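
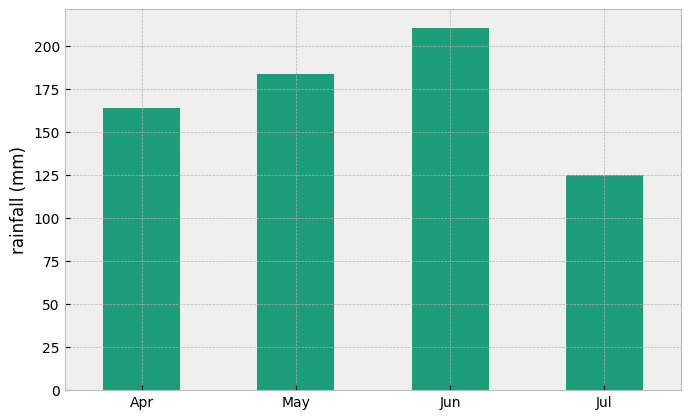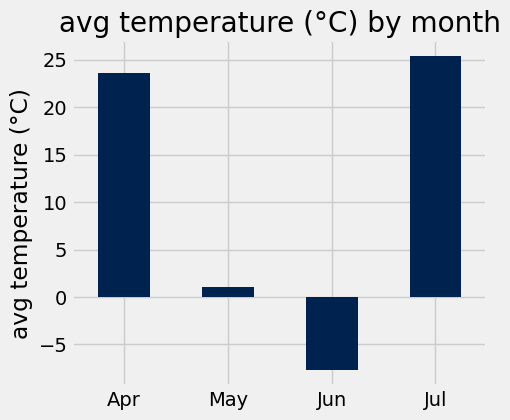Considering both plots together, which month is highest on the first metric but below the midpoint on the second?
Chart 2 median avg temperature (°C) ≈ 10; below-median months: May, Jun. Among those, Jun has the highest rainfall (mm) (≈ 220).

Jun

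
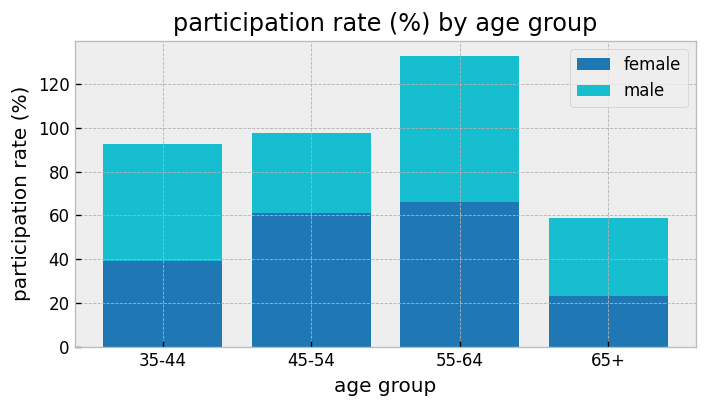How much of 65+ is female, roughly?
female top ≈ 20, bottom ≈ 0; segment ≈ 20.

≈ 20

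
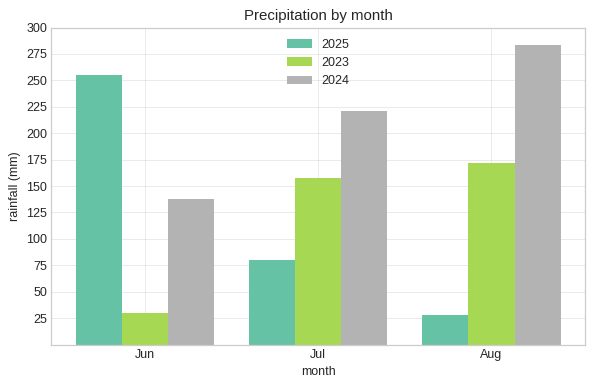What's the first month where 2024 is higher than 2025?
Jul

Jun: 2024 ≈ 150 vs 2025 ≈ 250 (not yet); Jul: 2024 ≈ 225 vs 2025 ≈ 75 (first crossover).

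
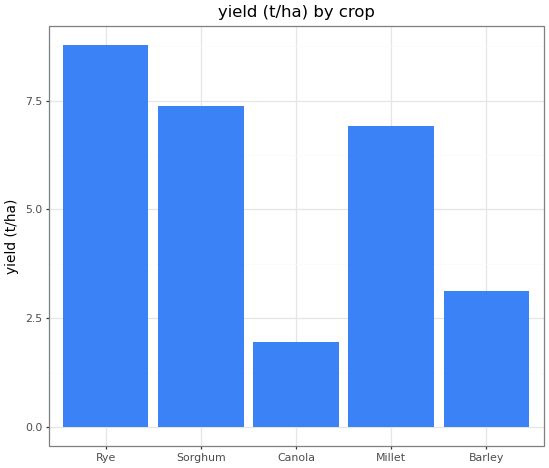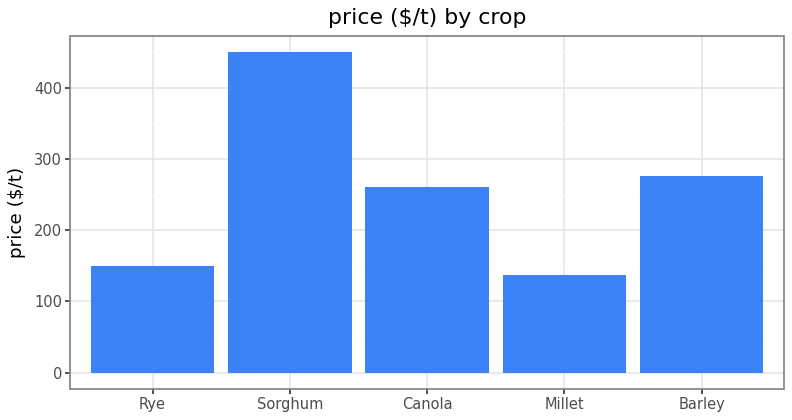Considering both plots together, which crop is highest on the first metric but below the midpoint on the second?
Rye

Chart 2 median price ($/t) ≈ 250; below-median crops: Rye, Millet. Among those, Rye has the highest yield (t/ha) (≈ 9).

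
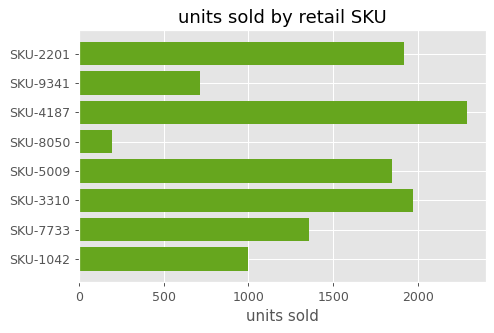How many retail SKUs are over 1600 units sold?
Above 1600: SKU-2201, SKU-4187, SKU-5009, SKU-3310.

4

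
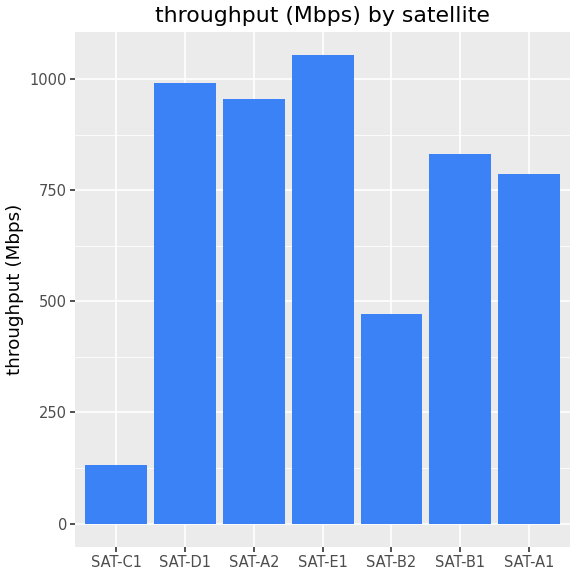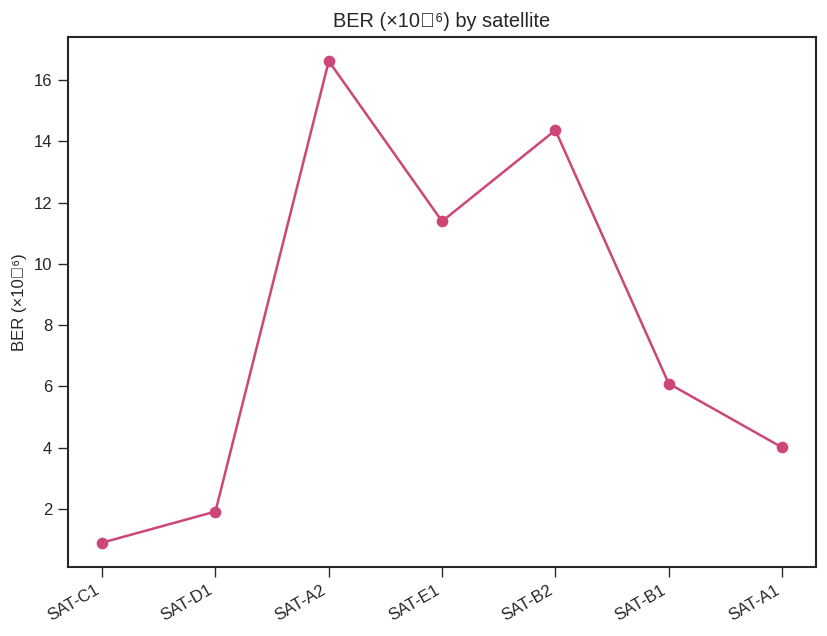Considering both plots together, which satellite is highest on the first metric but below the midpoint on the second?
SAT-D1

Chart 2 median BER (×10⁻⁶) ≈ 6; below-median satellites: SAT-C1, SAT-D1, SAT-A1. Among those, SAT-D1 has the highest throughput (Mbps) (≈ 1000).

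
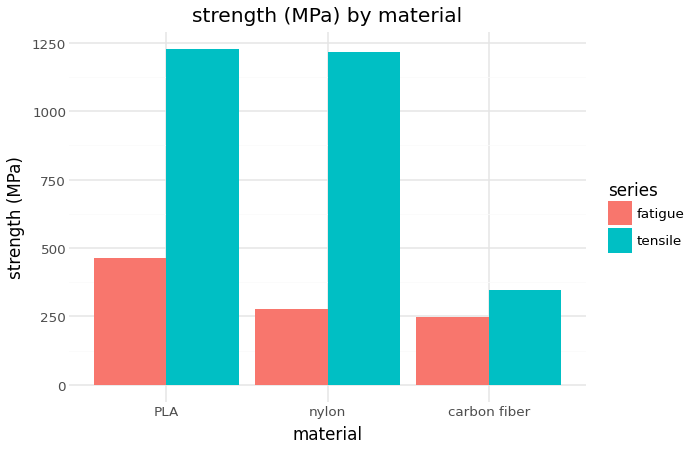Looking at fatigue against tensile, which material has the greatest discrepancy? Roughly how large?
nylon, ≈ 1000 MPa

nylon: fatigue ≈ 200, tensile ≈ 1200 → gap ≈ 1000. Next-largest (PLA) is only ≈ 800.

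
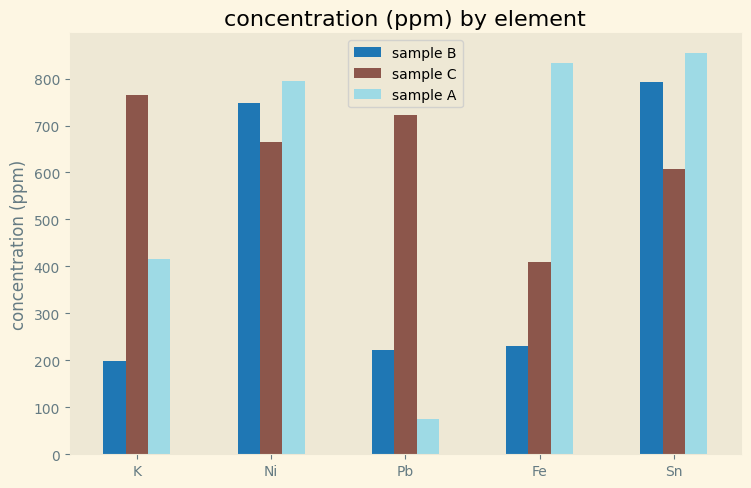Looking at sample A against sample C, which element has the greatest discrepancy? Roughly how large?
Pb: sample A ≈ 100, sample C ≈ 700 → gap ≈ 600. Next-largest (Fe) is only ≈ 400.

Pb, ≈ 600 ppm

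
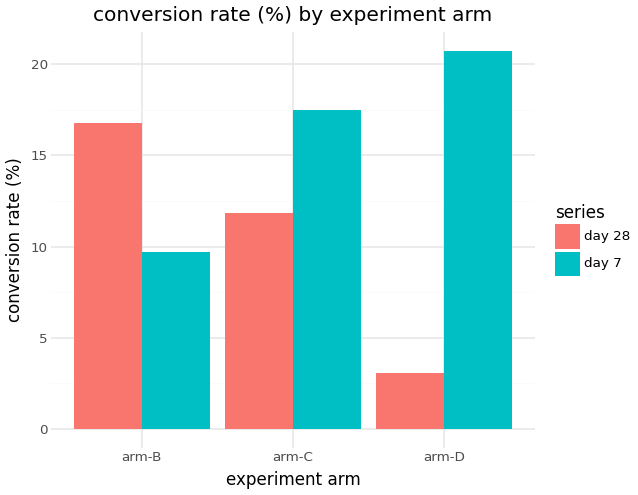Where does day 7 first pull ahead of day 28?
arm-B: day 7 ≈ 10 vs day 28 ≈ 16 (not yet); arm-C: day 7 ≈ 18 vs day 28 ≈ 12 (first crossover).

arm-C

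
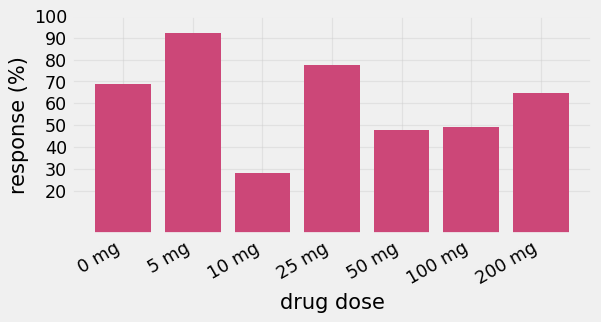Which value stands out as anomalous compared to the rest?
10 mg

10 mg ≈ 30; the rest sit between ≈ 50 and ≈ 90.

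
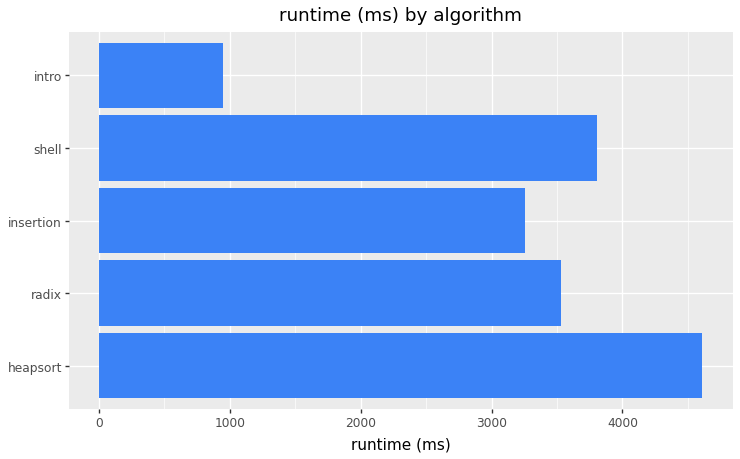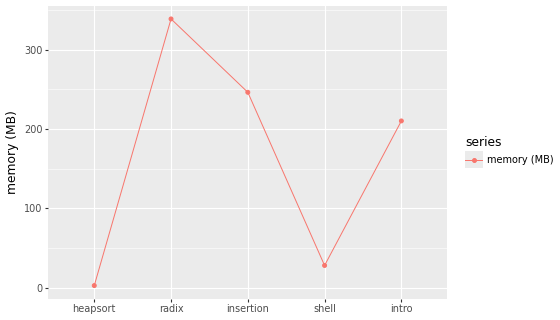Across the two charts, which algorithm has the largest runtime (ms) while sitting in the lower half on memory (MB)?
Chart 2 median memory (MB) ≈ 200; below-median algorithms: heapsort, shell. Among those, heapsort has the highest runtime (ms) (≈ 4500).

heapsort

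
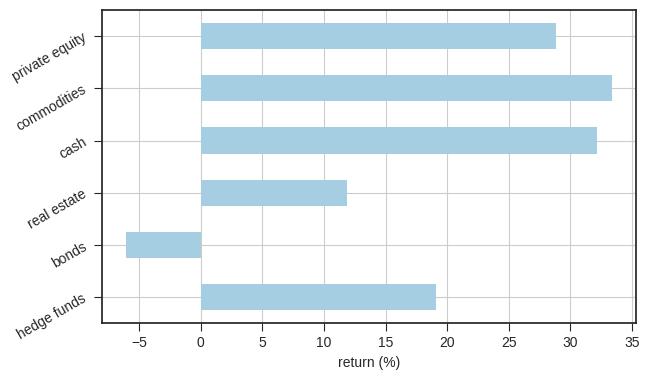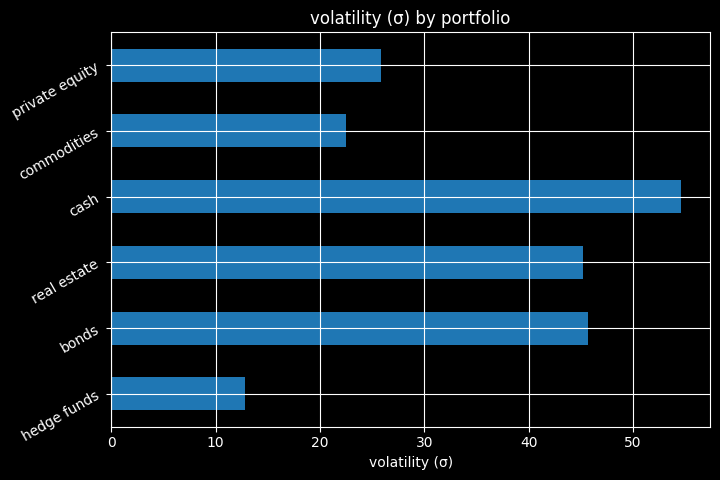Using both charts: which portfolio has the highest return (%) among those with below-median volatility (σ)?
Chart 2 median volatility (σ) ≈ 40; below-median portfolios: hedge funds, commodities, private equity. Among those, commodities has the highest return (%) (≈ 35).

commodities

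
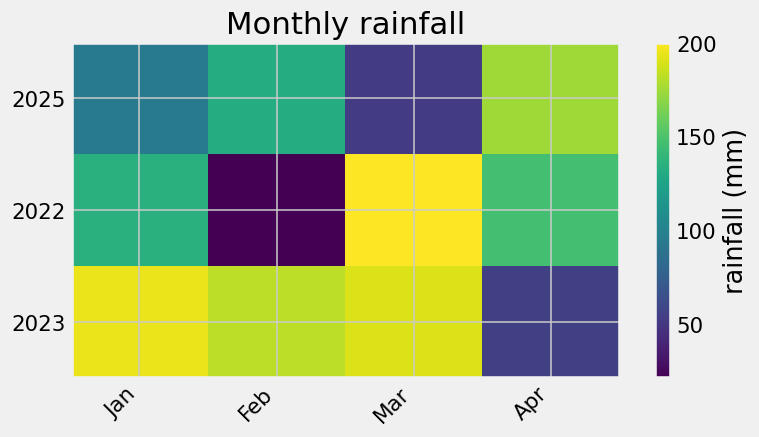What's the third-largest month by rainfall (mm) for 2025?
Jan

Top 4 for 2025: Apr ≈ 180, Feb ≈ 140, Jan ≈ 100, Mar ≈ 60.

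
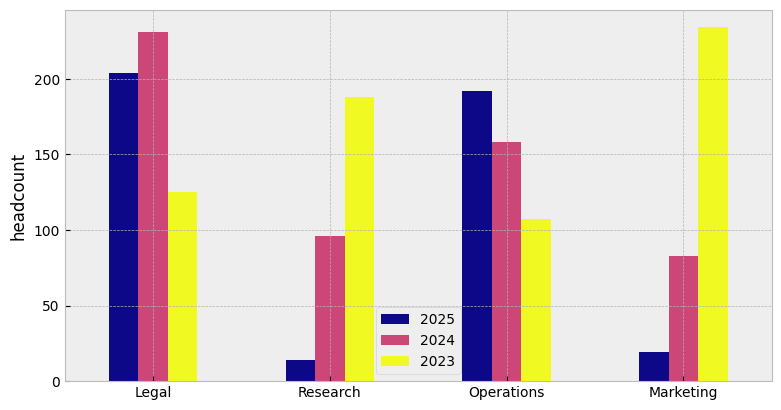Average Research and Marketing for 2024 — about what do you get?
≈ 90

(100 + 80) / 2 ≈ 90.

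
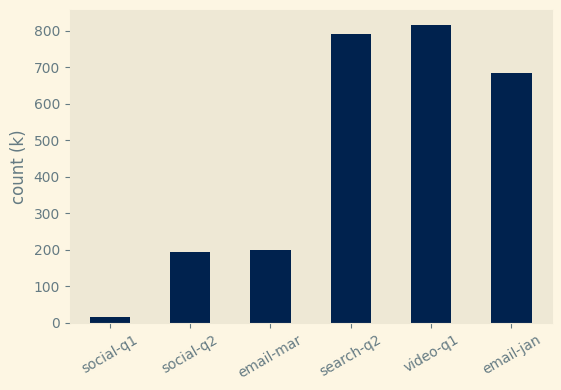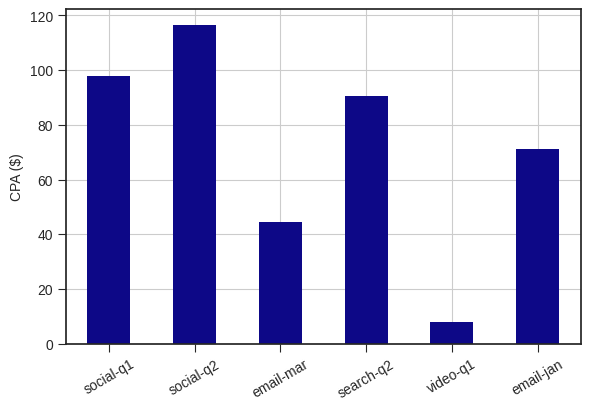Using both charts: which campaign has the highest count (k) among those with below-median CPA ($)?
Chart 2 median CPA ($) ≈ 80; below-median campaigns: email-mar, video-q1, email-jan. Among those, video-q1 has the highest count (k) (≈ 800).

video-q1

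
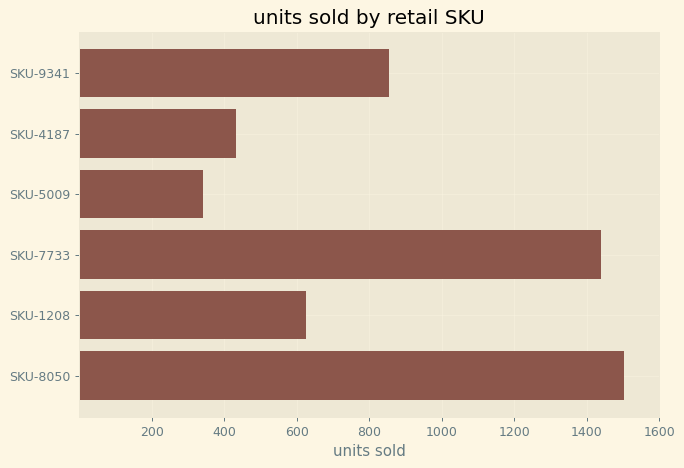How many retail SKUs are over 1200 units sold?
Above 1200: SKU-7733, SKU-8050.

2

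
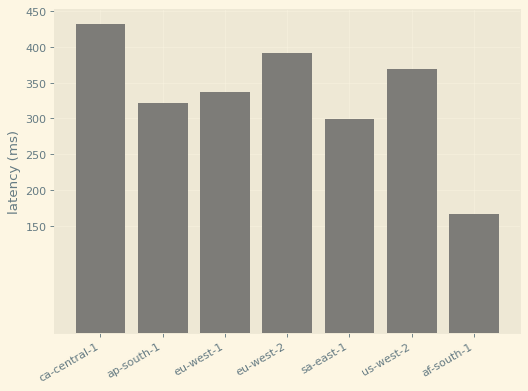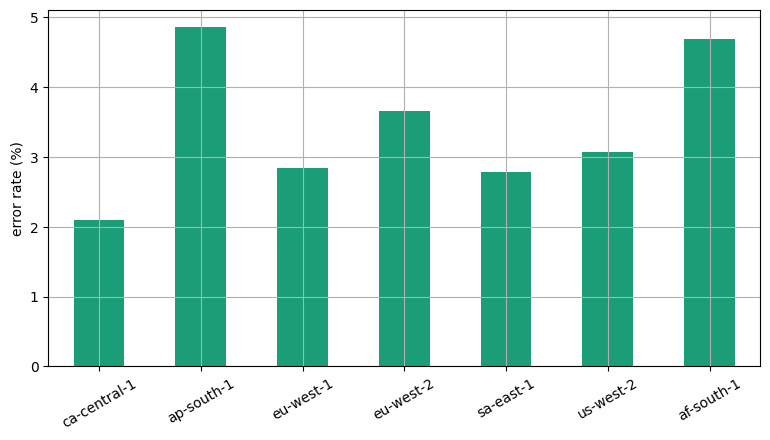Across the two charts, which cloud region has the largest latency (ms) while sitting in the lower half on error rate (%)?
ca-central-1

Chart 2 median error rate (%) ≈ 3; below-median cloud regions: ca-central-1, eu-west-1, sa-east-1. Among those, ca-central-1 has the highest latency (ms) (≈ 450).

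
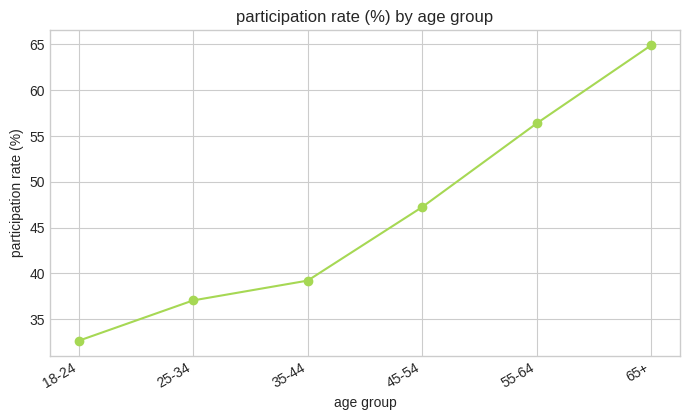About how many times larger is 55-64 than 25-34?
≈ 1.57×

55-64 ≈ 55, 25-34 ≈ 35; 55/35 ≈ 1.57.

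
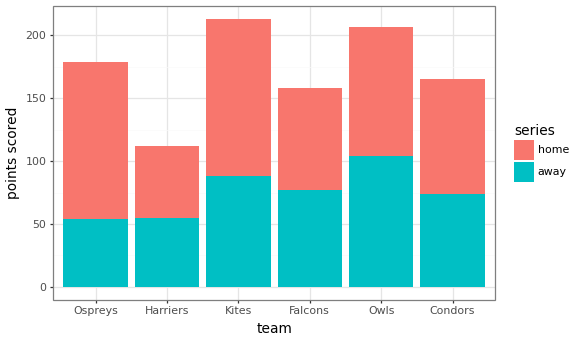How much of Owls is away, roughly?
≈ 100

away top ≈ 100, bottom ≈ 0; segment ≈ 100.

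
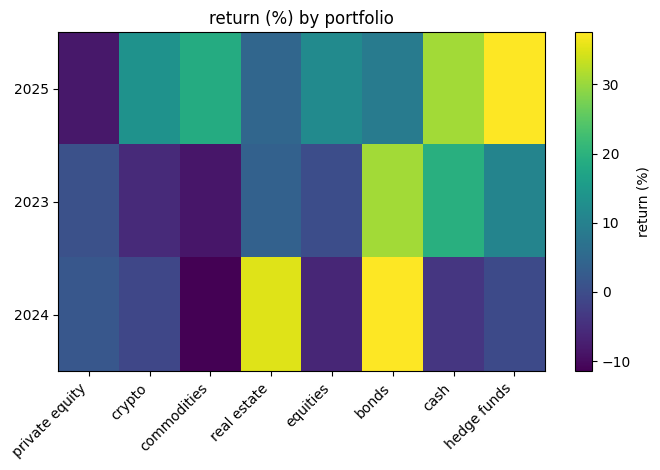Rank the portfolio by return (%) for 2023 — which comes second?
Top 3 for 2023: bonds ≈ 30, cash ≈ 20, hedge funds ≈ 10.

cash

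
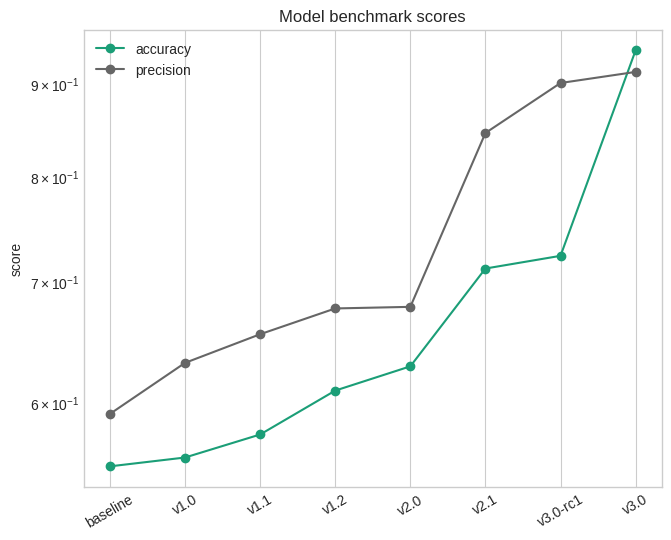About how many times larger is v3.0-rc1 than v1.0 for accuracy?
v3.0-rc1 ≈ 0.70, v1.0 ≈ 0.55; 0.70/0.55 ≈ 1.27.

≈ 1.27×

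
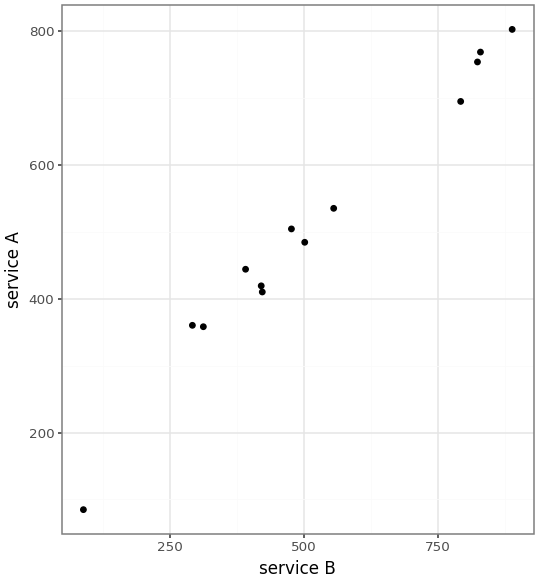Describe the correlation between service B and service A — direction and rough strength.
Points are positively correlated; strong (|r| ≈ 1.0).

positive, strong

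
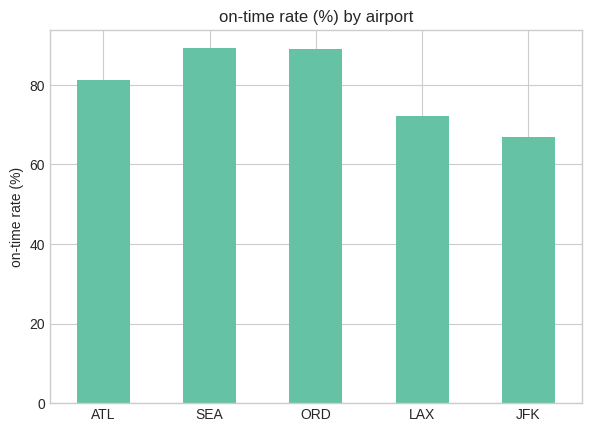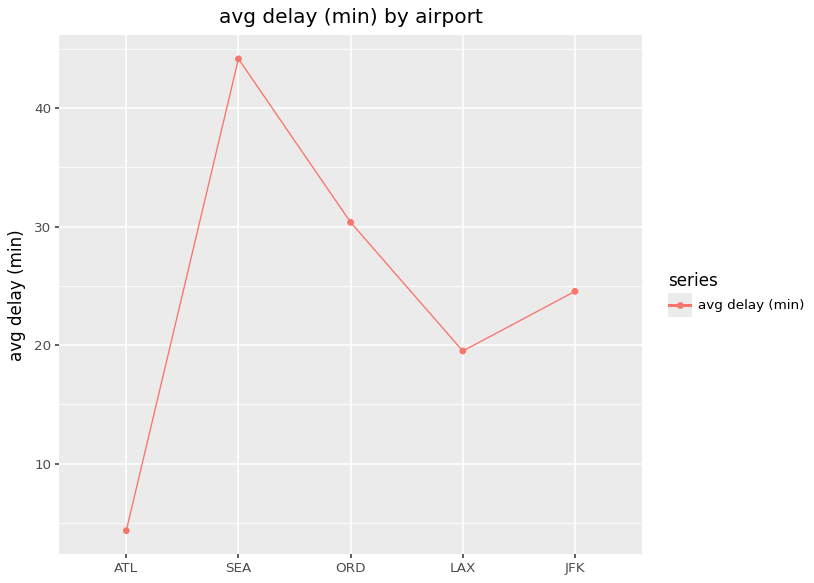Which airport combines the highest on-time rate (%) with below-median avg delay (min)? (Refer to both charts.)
ATL

Chart 2 median avg delay (min) ≈ 25; below-median airports: ATL, LAX. Among those, ATL has the highest on-time rate (%) (≈ 80).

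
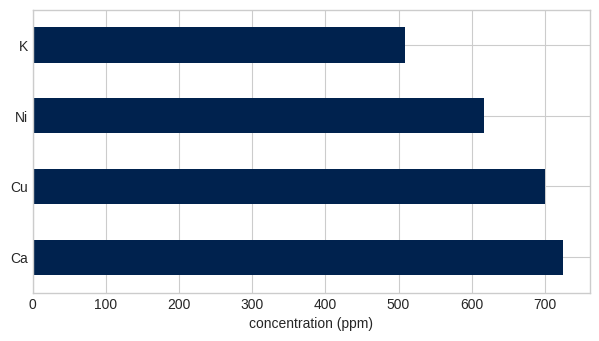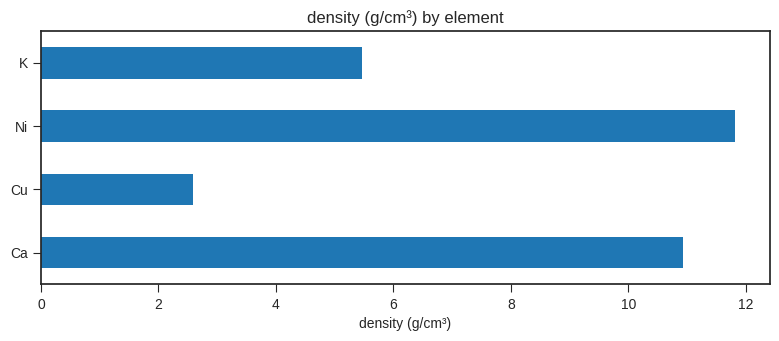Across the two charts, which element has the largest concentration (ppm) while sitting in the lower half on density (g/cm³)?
Cu

Chart 2 median density (g/cm³) ≈ 8; below-median elements: Cu, K. Among those, Cu has the highest concentration (ppm) (≈ 700).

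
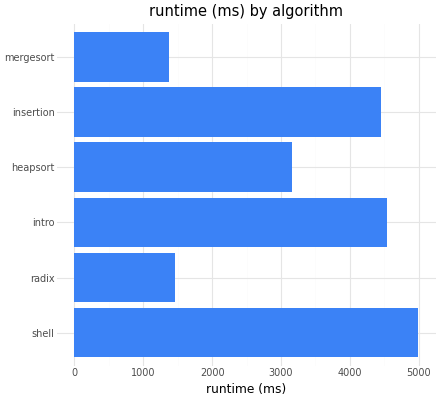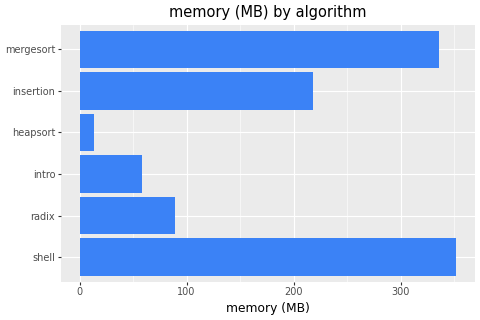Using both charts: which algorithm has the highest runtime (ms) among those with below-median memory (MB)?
Chart 2 median memory (MB) ≈ 150; below-median algorithms: radix, intro, heapsort. Among those, intro has the highest runtime (ms) (≈ 4500).

intro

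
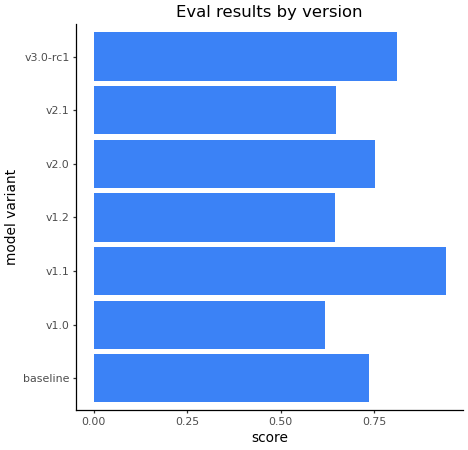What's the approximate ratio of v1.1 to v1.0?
≈ 1.5×

v1.1 ≈ 0.9, v1.0 ≈ 0.6; 0.9/0.6 ≈ 1.5.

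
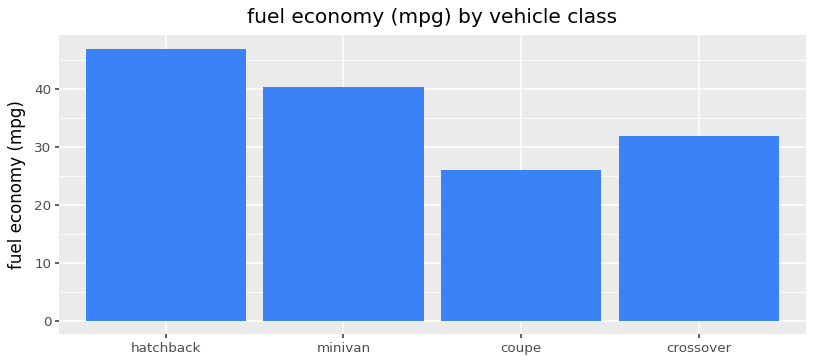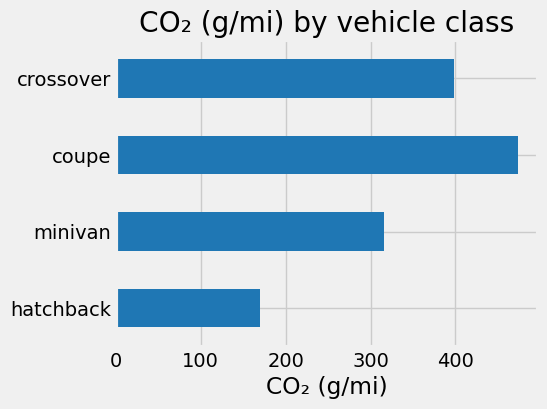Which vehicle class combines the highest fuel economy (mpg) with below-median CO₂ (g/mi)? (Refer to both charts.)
hatchback

Chart 2 median CO₂ (g/mi) ≈ 350; below-median vehicle classes: hatchback, minivan. Among those, hatchback has the highest fuel economy (mpg) (≈ 45).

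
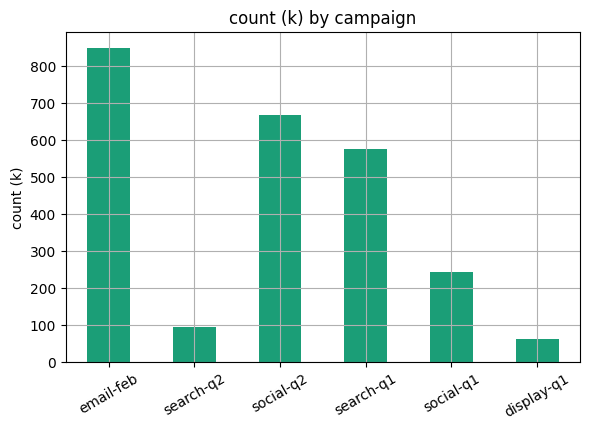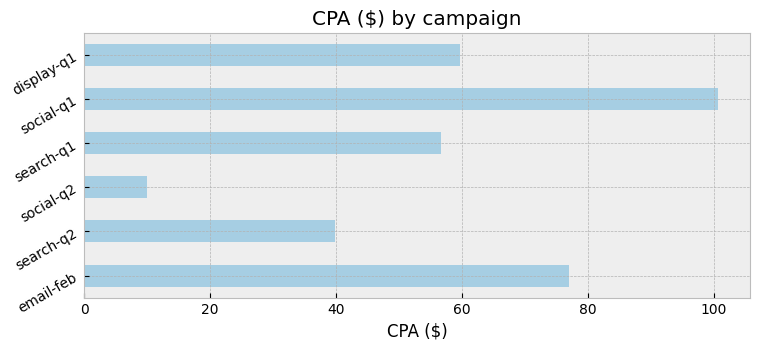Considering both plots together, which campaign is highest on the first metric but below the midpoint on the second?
social-q2

Chart 2 median CPA ($) ≈ 60; below-median campaigns: search-q2, social-q2, search-q1. Among those, social-q2 has the highest count (k) (≈ 700).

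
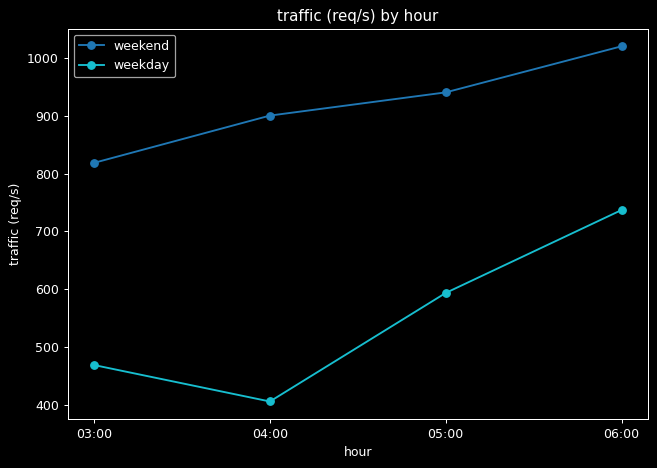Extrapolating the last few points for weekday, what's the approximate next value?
Last three: 400, 600, 700 → slope ≈ 150/step → next ≈ 850.

≈ 850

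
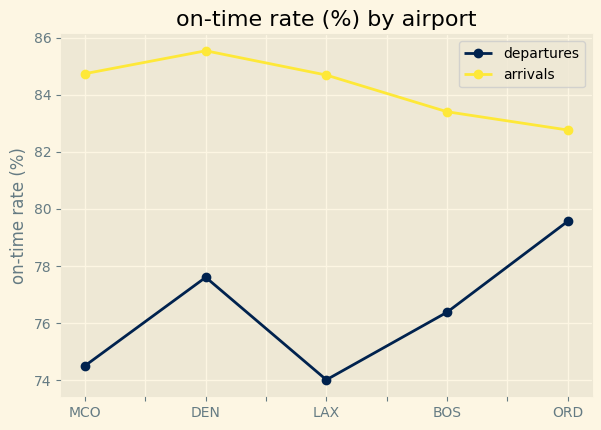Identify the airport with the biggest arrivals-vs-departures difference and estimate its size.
LAX: arrivals ≈ 85, departures ≈ 74 → gap ≈ 11. Next-largest (MCO) is only ≈ 10.

LAX, ≈ 11 %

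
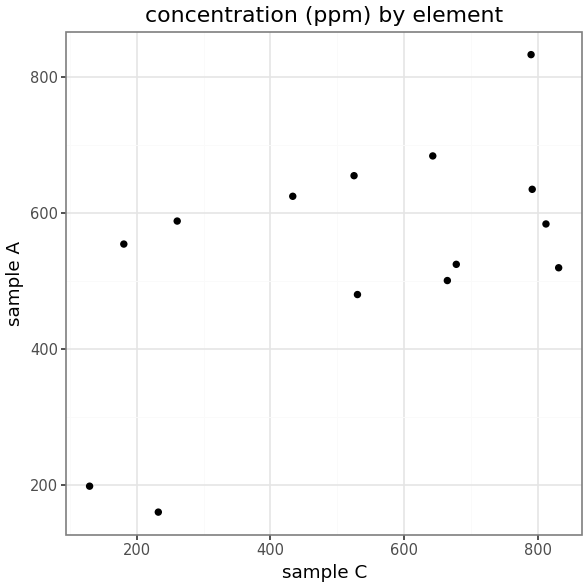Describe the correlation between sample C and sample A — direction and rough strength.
Points are positively correlated; moderate (|r| ≈ 0.6).

positive, moderate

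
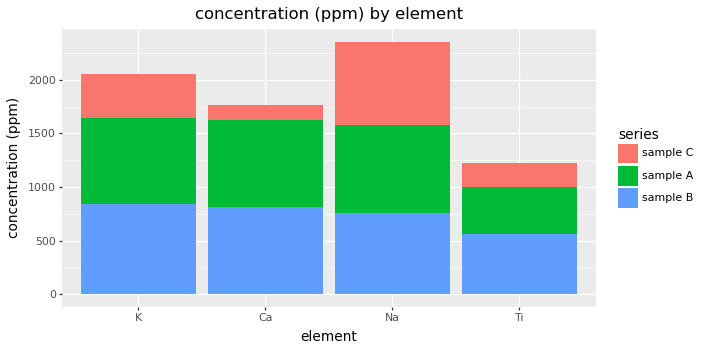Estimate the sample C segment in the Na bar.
≈ 800

sample C top ≈ 2400, bottom ≈ 1600; segment ≈ 800.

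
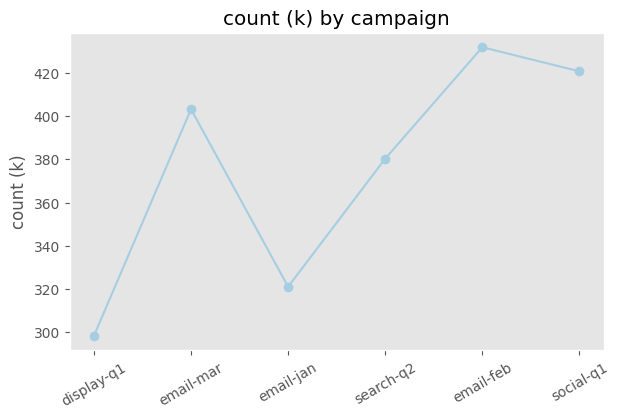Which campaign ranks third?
Top 4: email-feb ≈ 440, social-q1 ≈ 420, email-mar ≈ 400, search-q2 ≈ 380.

email-mar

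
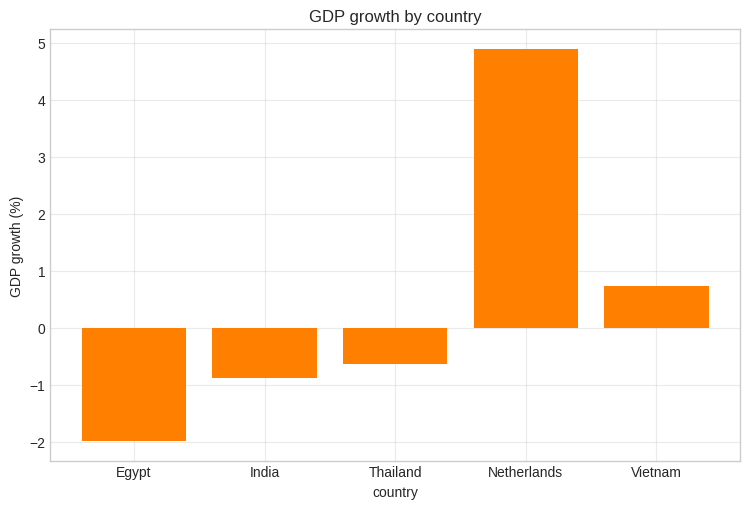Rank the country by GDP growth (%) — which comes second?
Top 3: Netherlands ≈ 5, Vietnam ≈ 1, Thailand ≈ -1.

Vietnam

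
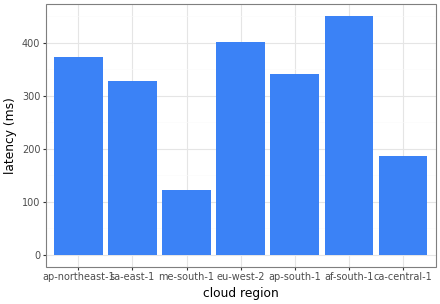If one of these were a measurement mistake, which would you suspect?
me-south-1

me-south-1 ≈ 100; the rest sit between ≈ 200 and ≈ 450.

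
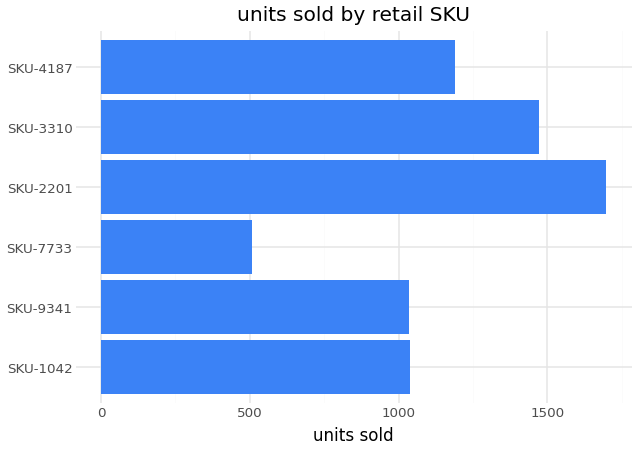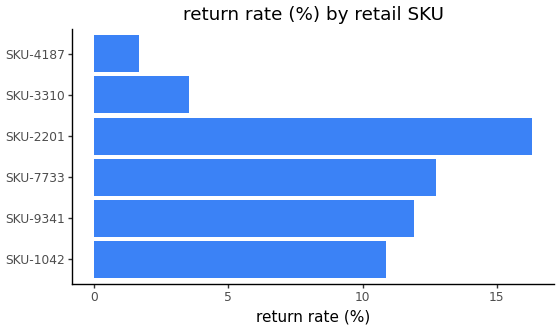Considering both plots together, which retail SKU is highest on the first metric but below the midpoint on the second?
SKU-3310

Chart 2 median return rate (%) ≈ 12; below-median retail SKUs: SKU-1042, SKU-3310, SKU-4187. Among those, SKU-3310 has the highest units sold (≈ 1400).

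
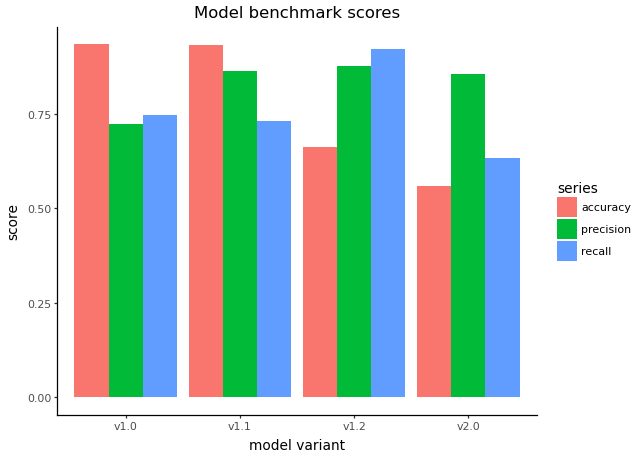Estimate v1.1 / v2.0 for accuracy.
v1.1 ≈ 0.9, v2.0 ≈ 0.6; 0.9/0.6 ≈ 1.5.

≈ 1.5×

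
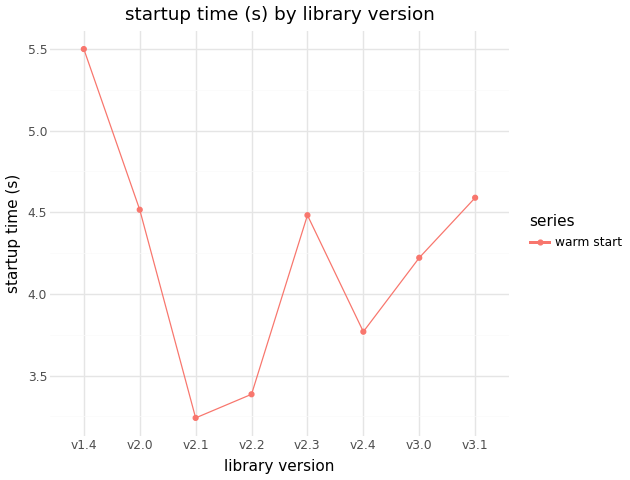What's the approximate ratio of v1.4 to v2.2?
≈ 1.59×

v1.4 ≈ 5.4, v2.2 ≈ 3.4; 5.4/3.4 ≈ 1.59.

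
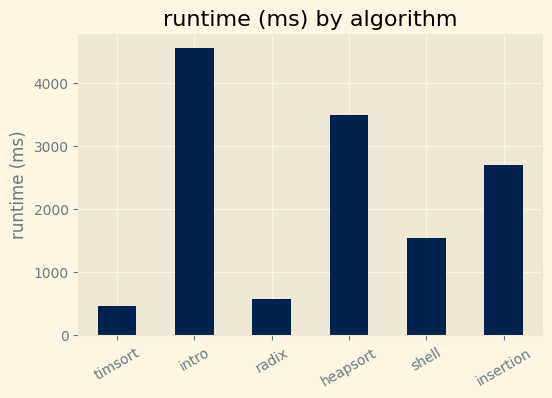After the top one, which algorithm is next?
Top 3: intro ≈ 4500, heapsort ≈ 3500, insertion ≈ 2500.

heapsort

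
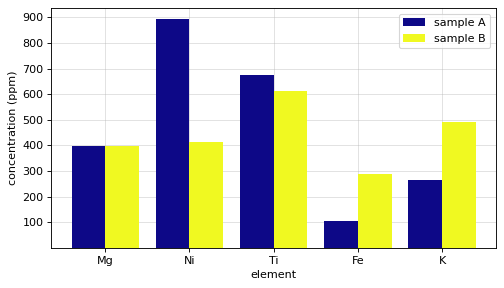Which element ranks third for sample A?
Mg

Top 4 for sample A: Ni ≈ 900, Ti ≈ 700, Mg ≈ 400, K ≈ 300.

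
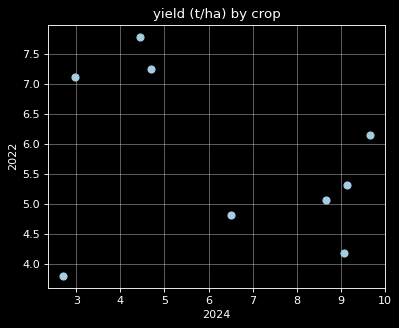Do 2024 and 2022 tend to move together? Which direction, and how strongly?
negative, weak

Points are negatively correlated; weak (|r| ≈ 0.3).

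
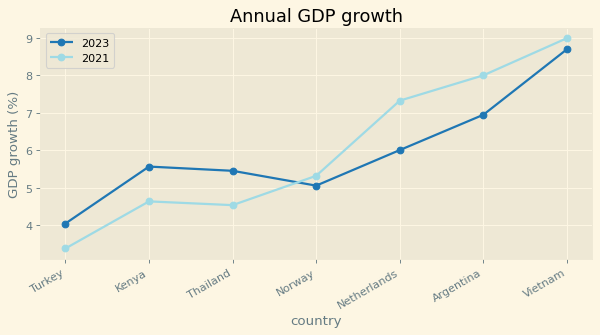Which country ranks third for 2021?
Netherlands

Top 4 for 2021: Vietnam ≈ 9.0, Argentina ≈ 8.0, Netherlands ≈ 7.5, Norway ≈ 5.5.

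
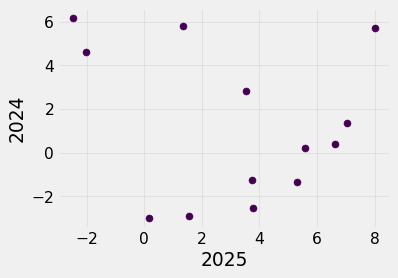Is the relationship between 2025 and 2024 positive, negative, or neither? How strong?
no clear correlation

Points are roughly uncorrelated; weak (|r| ≈ 0.2).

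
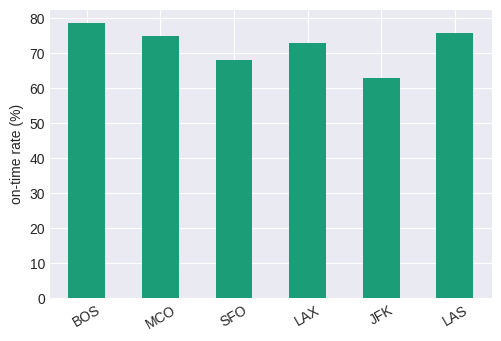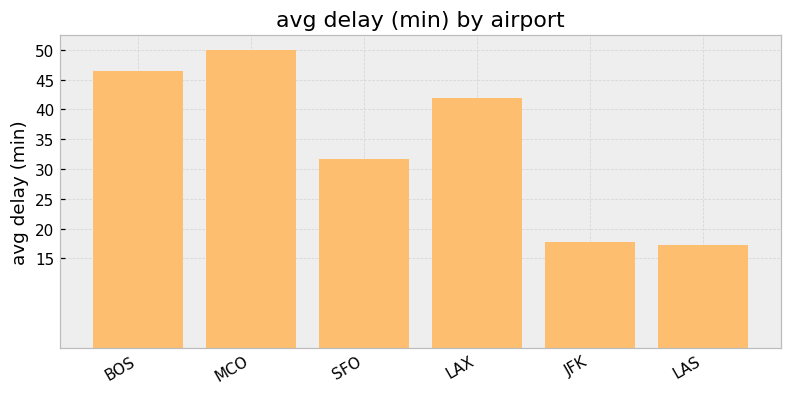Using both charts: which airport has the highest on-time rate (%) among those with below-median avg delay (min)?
Chart 2 median avg delay (min) ≈ 35; below-median airports: SFO, JFK, LAS. Among those, LAS has the highest on-time rate (%) (≈ 80).

LAS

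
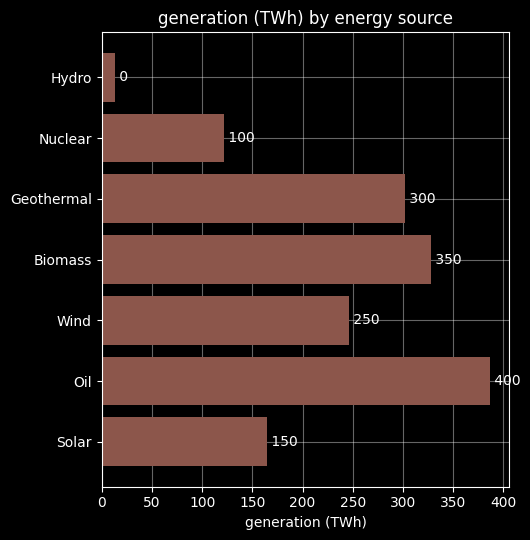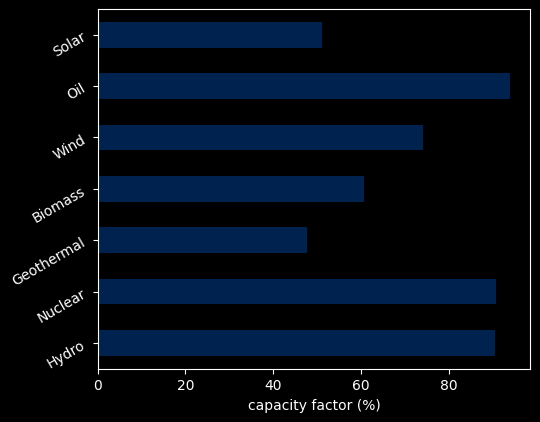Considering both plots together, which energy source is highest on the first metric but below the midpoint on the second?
Chart 2 median capacity factor (%) ≈ 70; below-median energy sources: Geothermal, Biomass, Solar. Among those, Biomass has the highest generation (TWh) (≈ 350).

Biomass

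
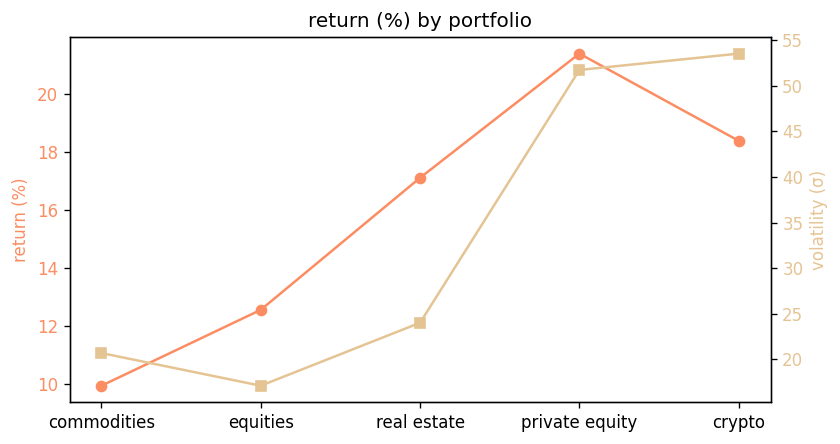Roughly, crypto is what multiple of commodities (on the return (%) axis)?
≈ 1.8×

crypto ≈ 18, commodities ≈ 10; 18/10 ≈ 1.8.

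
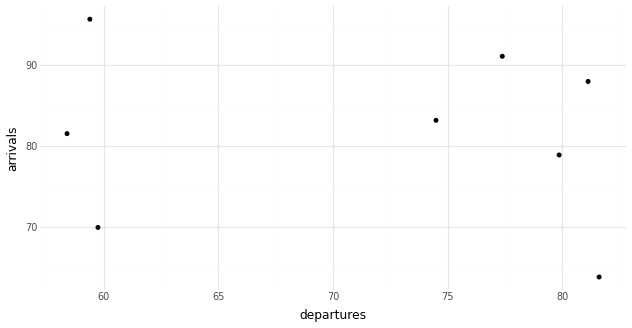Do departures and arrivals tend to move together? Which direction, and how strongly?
Points are roughly uncorrelated; weak (|r| ≈ 0.1).

no clear correlation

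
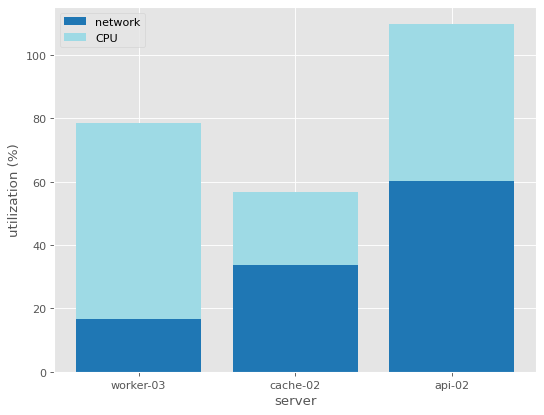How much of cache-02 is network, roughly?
≈ 30

network top ≈ 30, bottom ≈ 0; segment ≈ 30.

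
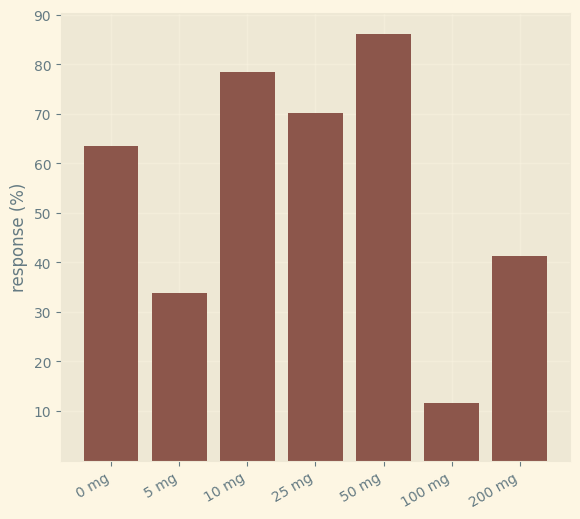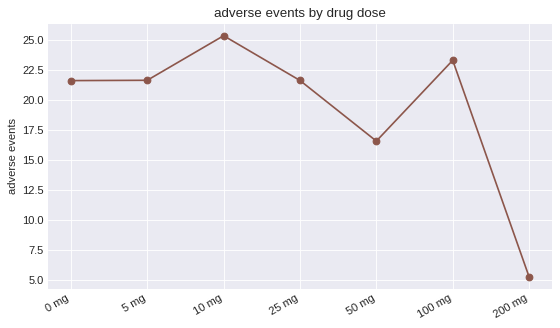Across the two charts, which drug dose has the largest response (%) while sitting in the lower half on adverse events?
50 mg

Chart 2 median adverse events ≈ 20; below-median drug doses: 0 mg, 50 mg, 200 mg. Among those, 50 mg has the highest response (%) (≈ 90).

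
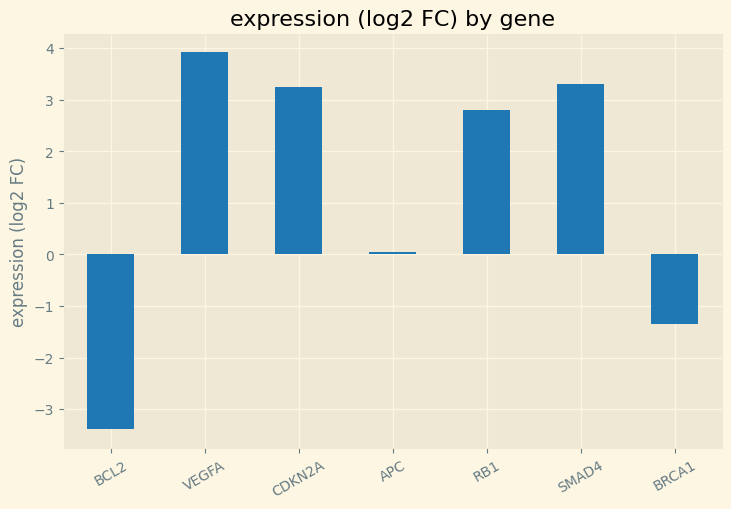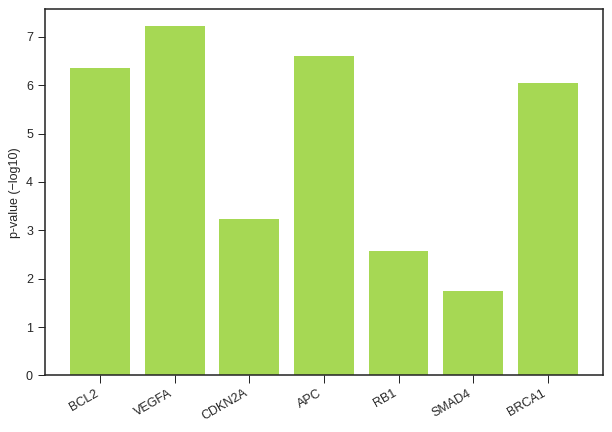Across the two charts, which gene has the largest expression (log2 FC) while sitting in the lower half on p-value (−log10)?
Chart 2 median p-value (−log10) ≈ 6; below-median genes: CDKN2A, RB1, SMAD4. Among those, SMAD4 has the highest expression (log2 FC) (≈ 3.5).

SMAD4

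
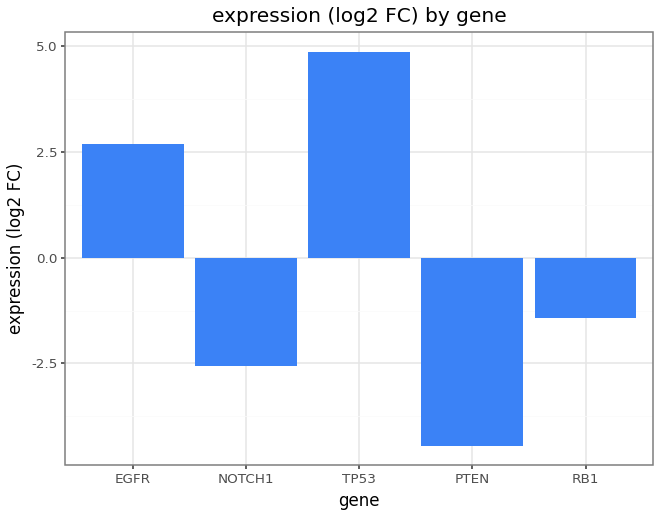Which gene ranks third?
RB1

Top 4: TP53 ≈ 5, EGFR ≈ 3, RB1 ≈ -1, NOTCH1 ≈ -3.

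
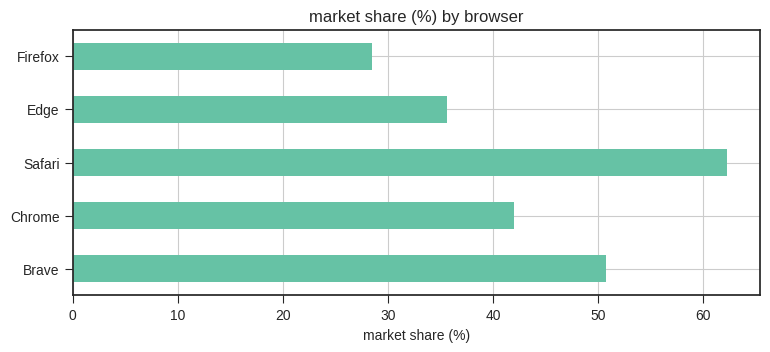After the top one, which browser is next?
Top 3: Safari ≈ 60, Brave ≈ 50, Chrome ≈ 40.

Brave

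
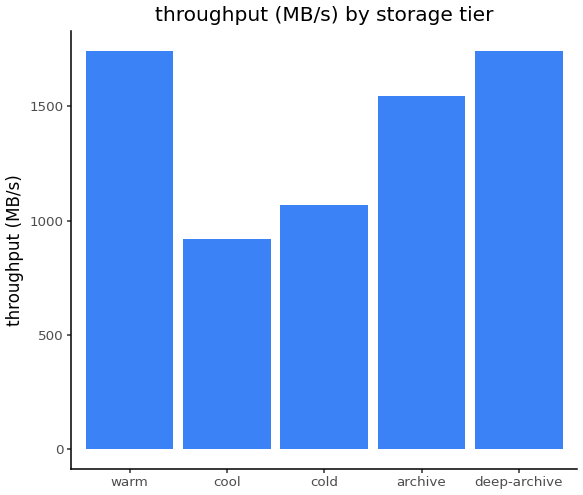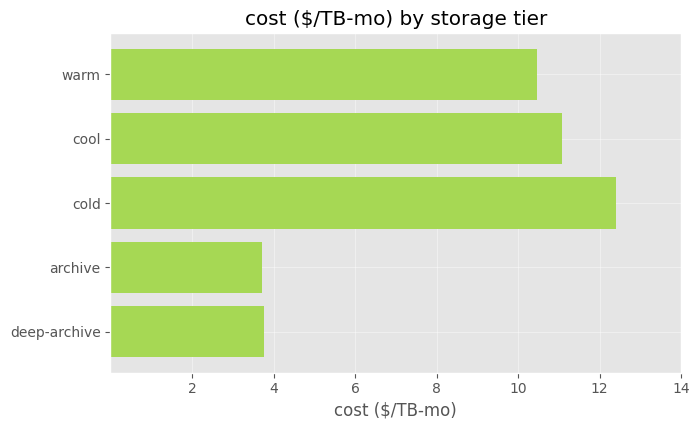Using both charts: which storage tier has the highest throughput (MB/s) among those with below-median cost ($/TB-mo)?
deep-archive

Chart 2 median cost ($/TB-mo) ≈ 10; below-median storage tiers: archive, deep-archive. Among those, deep-archive has the highest throughput (MB/s) (≈ 1800).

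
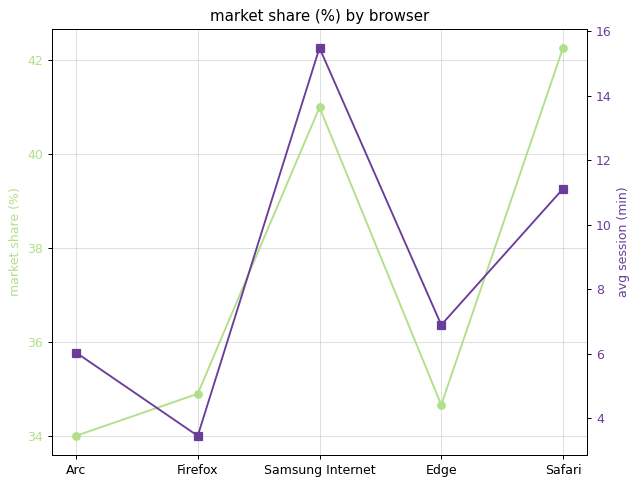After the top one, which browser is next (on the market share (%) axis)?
Top 3 (on the market share (%) axis): Safari ≈ 42, Samsung Internet ≈ 41, Firefox ≈ 35.

Samsung Internet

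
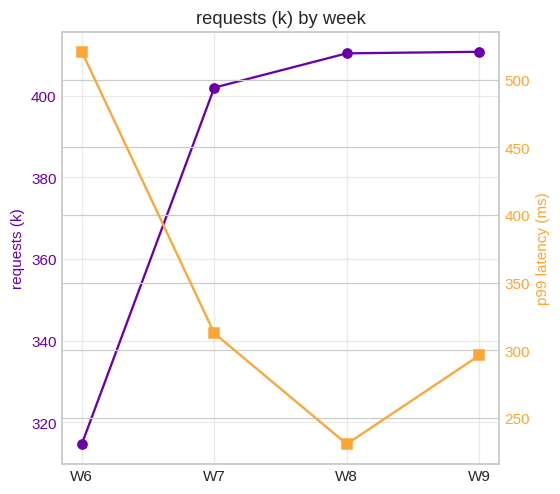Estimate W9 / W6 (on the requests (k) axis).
W9 ≈ 410, W6 ≈ 310; 410/310 ≈ 1.32.

≈ 1.32×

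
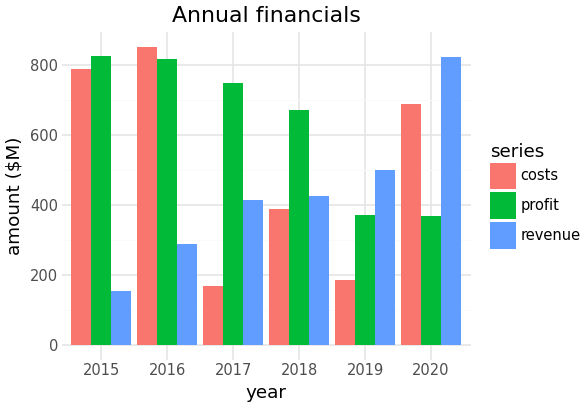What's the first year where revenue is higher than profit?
2018: revenue ≈ 400 vs profit ≈ 700 (not yet); 2019: revenue ≈ 500 vs profit ≈ 400 (first crossover).

2019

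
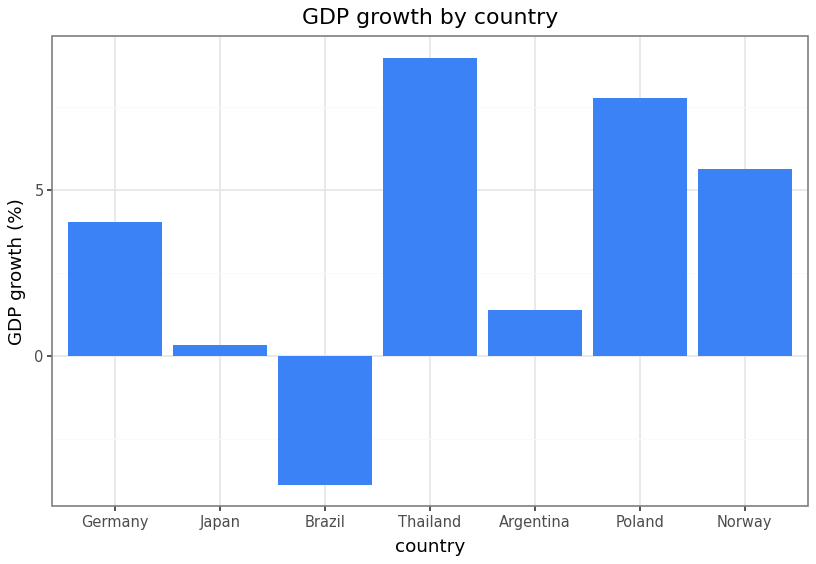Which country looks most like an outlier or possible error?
Brazil

Brazil ≈ -4; the rest sit between ≈ 0 and ≈ 8.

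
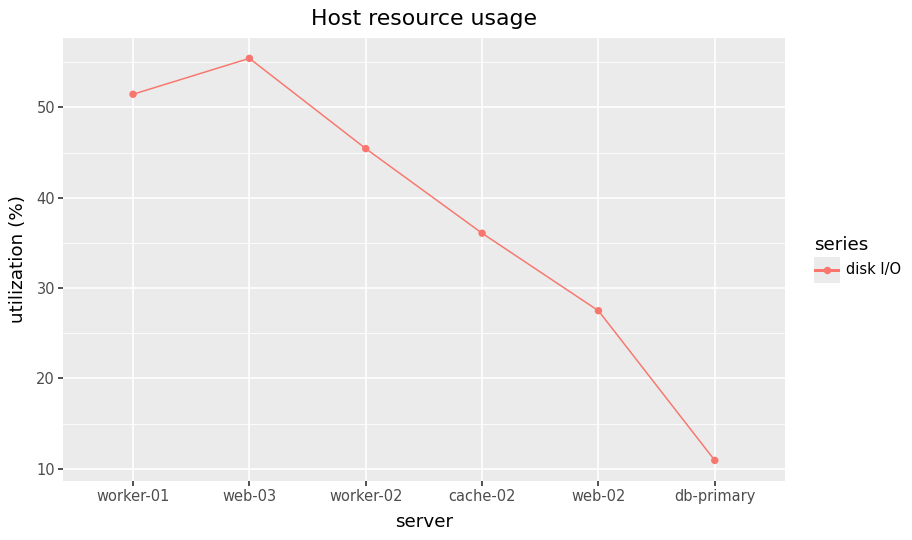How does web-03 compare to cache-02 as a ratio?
≈ 1.57×

web-03 ≈ 55, cache-02 ≈ 35; 55/35 ≈ 1.57.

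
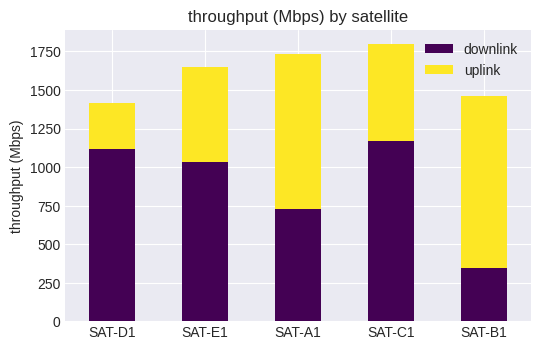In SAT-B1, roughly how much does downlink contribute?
≈ 400

downlink top ≈ 400, bottom ≈ 0; segment ≈ 400.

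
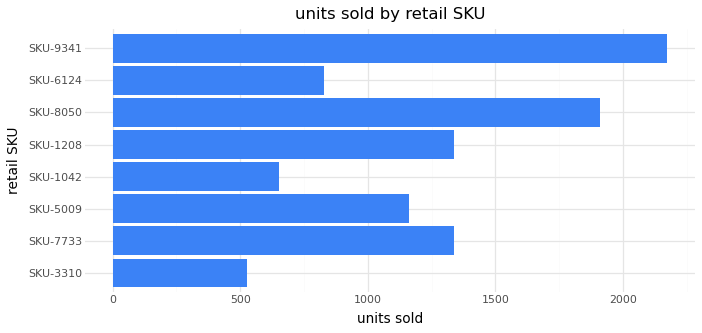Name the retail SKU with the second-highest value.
Top 3: SKU-9341 ≈ 2200, SKU-8050 ≈ 2000, SKU-1208 ≈ 1400.

SKU-8050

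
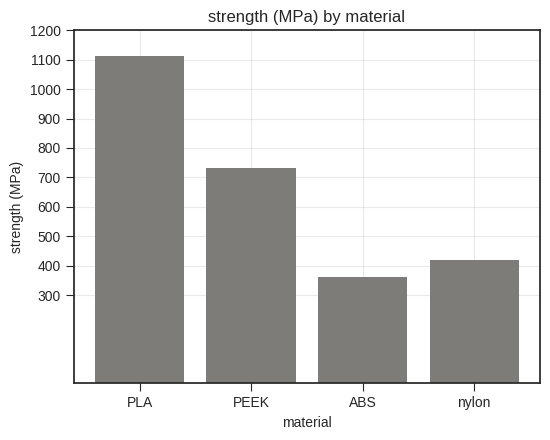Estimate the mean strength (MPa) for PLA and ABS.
(1100 + 400) / 2 ≈ 750.

≈ 750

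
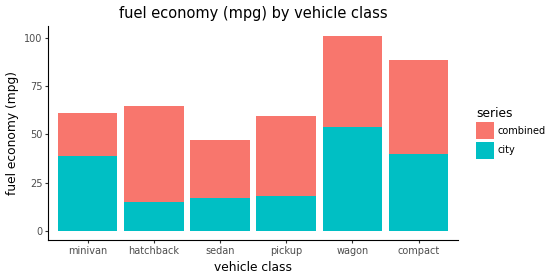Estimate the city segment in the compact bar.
city top ≈ 40, bottom ≈ 0; segment ≈ 40.

≈ 40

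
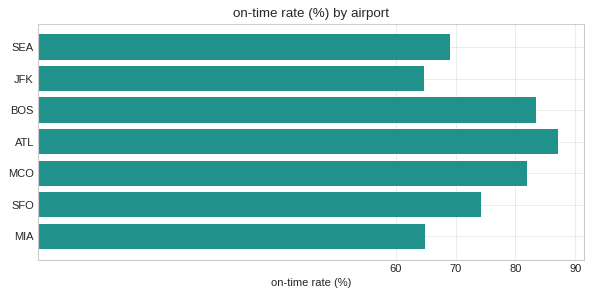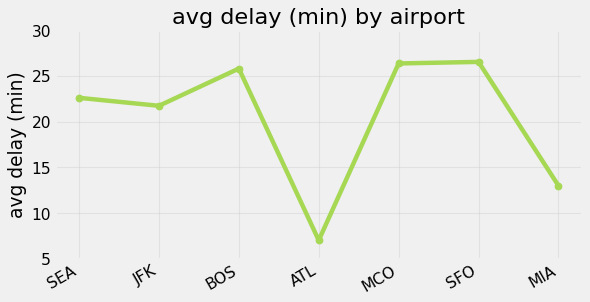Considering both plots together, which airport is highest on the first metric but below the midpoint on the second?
ATL

Chart 2 median avg delay (min) ≈ 25; below-median airports: JFK, ATL, MIA. Among those, ATL has the highest on-time rate (%) (≈ 90).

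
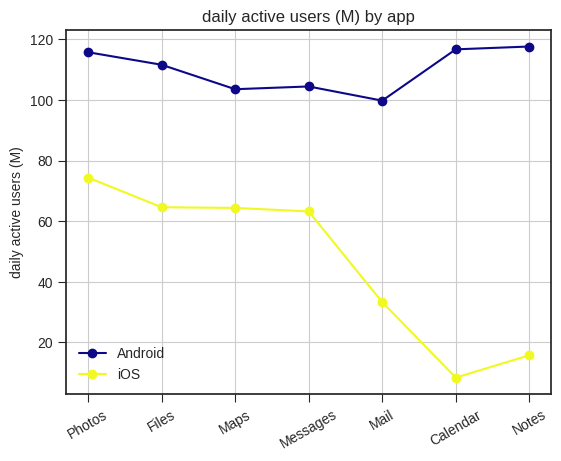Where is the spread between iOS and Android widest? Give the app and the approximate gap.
Calendar: iOS ≈ 10, Android ≈ 120 → gap ≈ 110. Next-largest (Notes) is only ≈ 100.

Calendar, ≈ 110 M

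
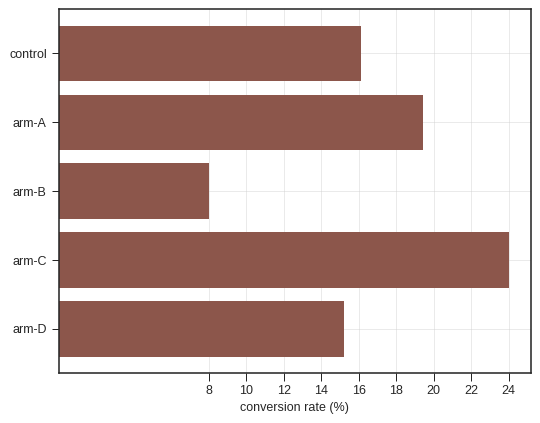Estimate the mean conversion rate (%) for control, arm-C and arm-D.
(16 + 24 + 16) / 3 ≈ 19.

≈ 19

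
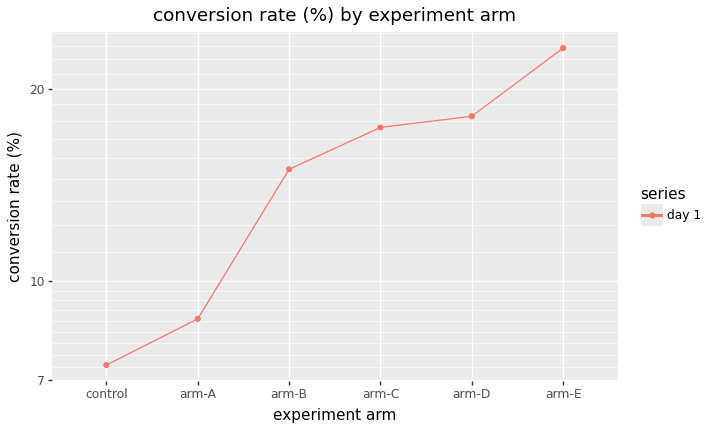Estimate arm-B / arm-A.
arm-B ≈ 14, arm-A ≈ 8; 14/8 ≈ 1.75.

≈ 1.75×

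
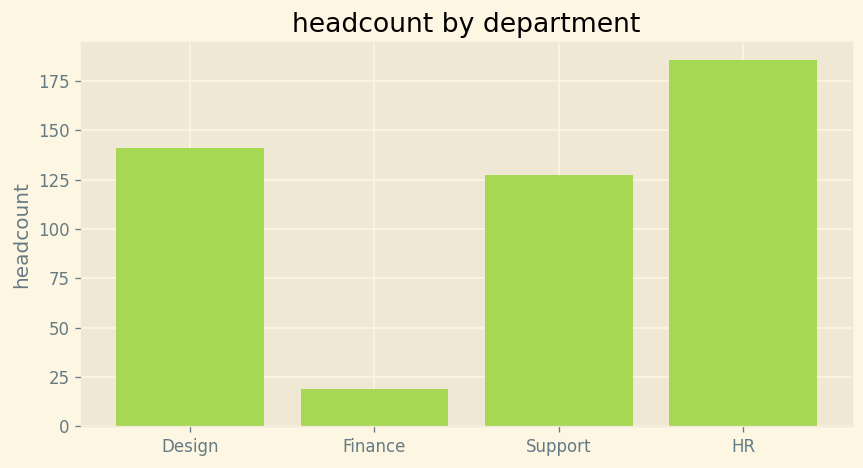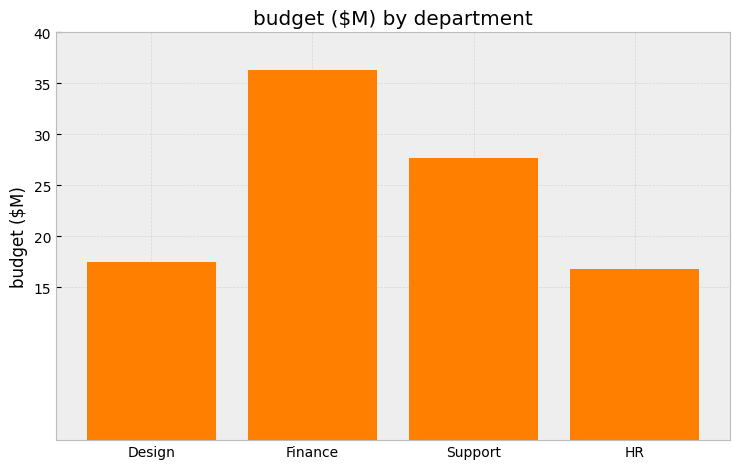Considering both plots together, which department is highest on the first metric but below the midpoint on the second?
HR

Chart 2 median budget ($M) ≈ 25; below-median departments: Design, HR. Among those, HR has the highest headcount (≈ 180).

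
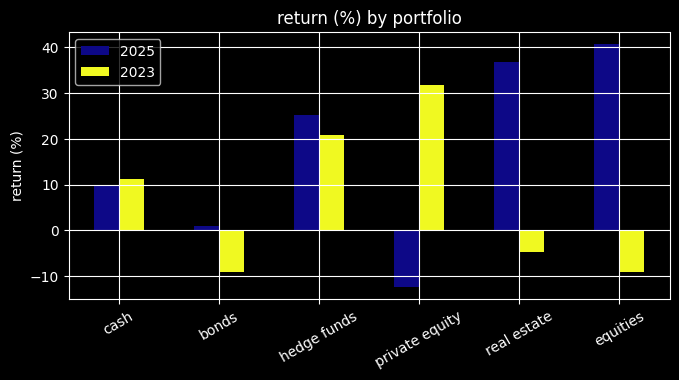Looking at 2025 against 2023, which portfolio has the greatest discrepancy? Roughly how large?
equities, ≈ 50 %

equities: 2025 ≈ 40, 2023 ≈ -10 → gap ≈ 50. Next-largest (private equity) is only ≈ 40.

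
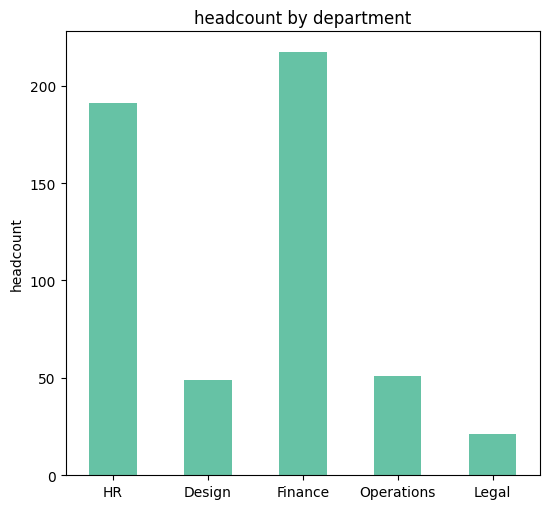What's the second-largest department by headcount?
HR

Top 3: Finance ≈ 220, HR ≈ 200, Operations ≈ 60.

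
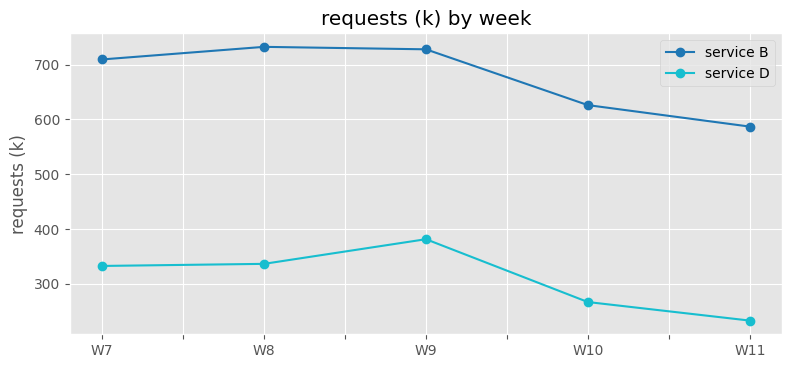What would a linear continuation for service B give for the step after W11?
≈ 525

Last three: 750, 650, 600 → slope ≈ -75/step → next ≈ 525.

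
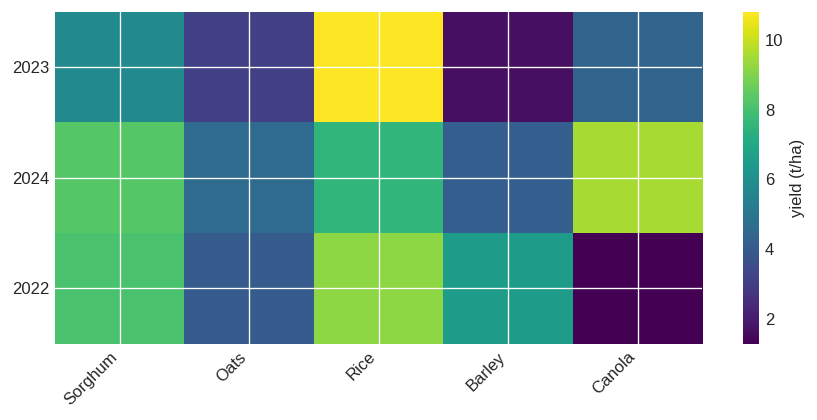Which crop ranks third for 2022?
Barley

Top 4 for 2022: Rice ≈ 9, Sorghum ≈ 8, Barley ≈ 7, Oats ≈ 4.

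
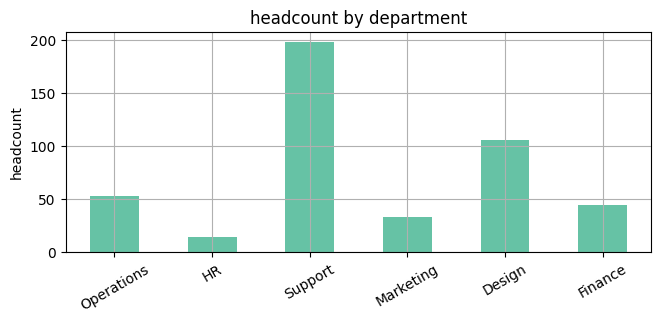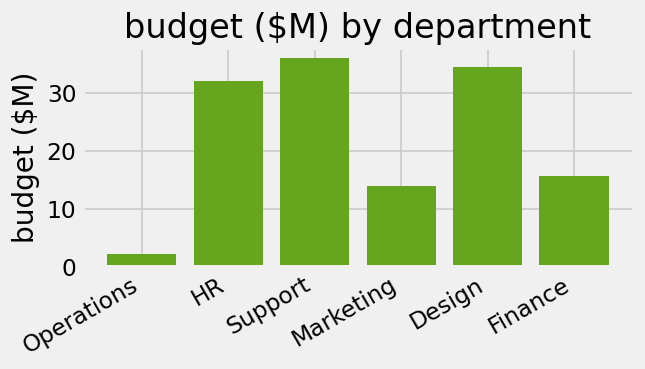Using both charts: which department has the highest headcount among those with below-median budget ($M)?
Chart 2 median budget ($M) ≈ 25; below-median departments: Operations, Marketing, Finance. Among those, Operations has the highest headcount (≈ 60).

Operations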